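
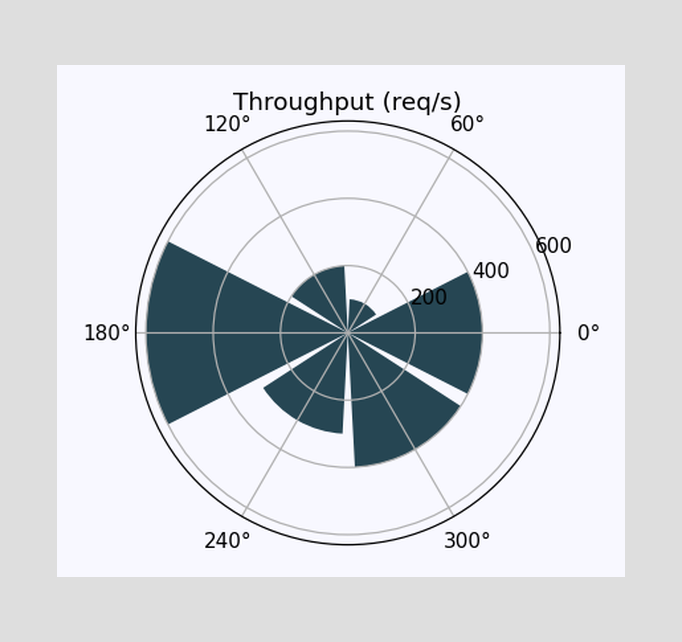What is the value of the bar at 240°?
The bar at 240° reaches 300req/s on the radial axis.

300req/s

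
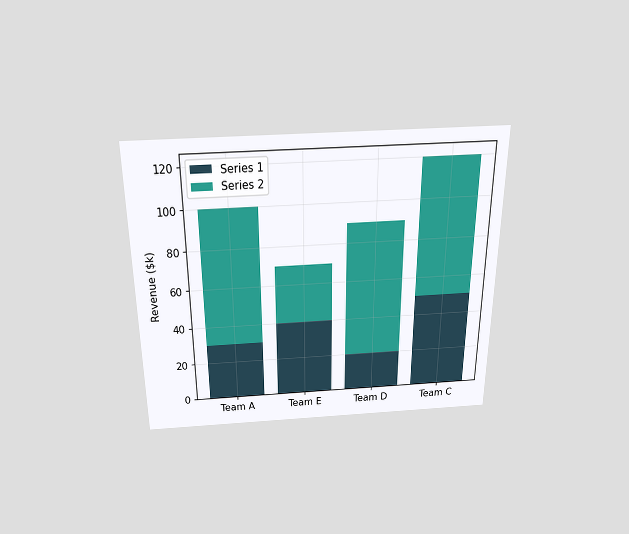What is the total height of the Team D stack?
$90k

The chart is viewed slightly from above. The Team D stack's top reaches $90k on the y-axis.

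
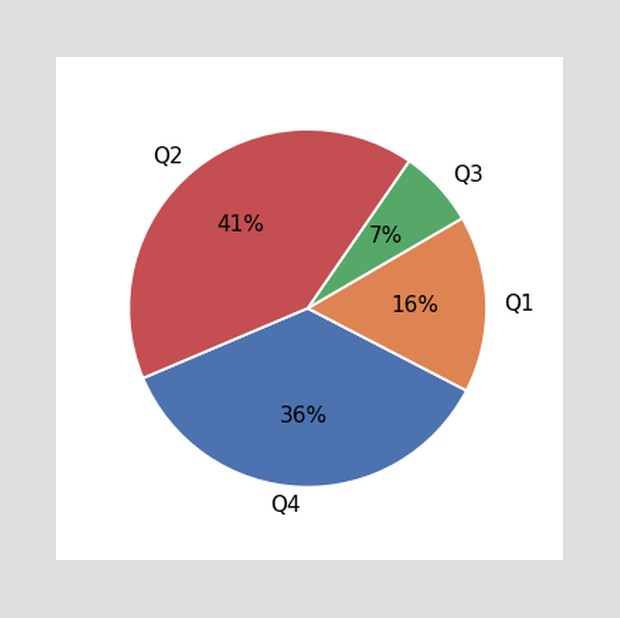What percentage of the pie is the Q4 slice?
36%

The Q4 slice takes up 36% of the pie.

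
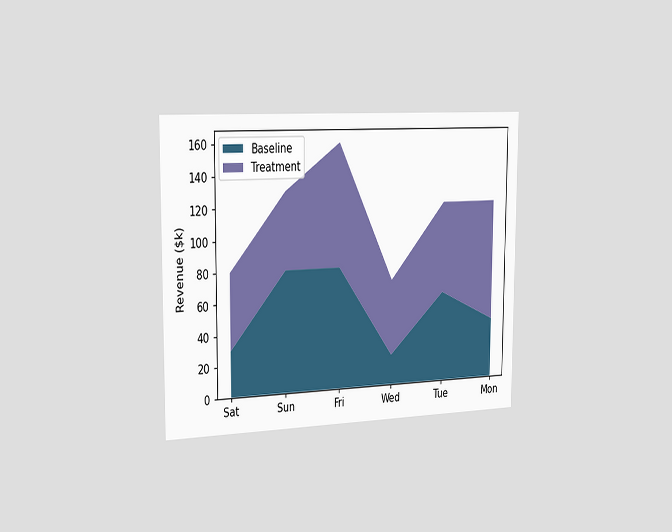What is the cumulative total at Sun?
$130k

The chart is viewed slightly from the left. The stacked total at Sun reaches $130k.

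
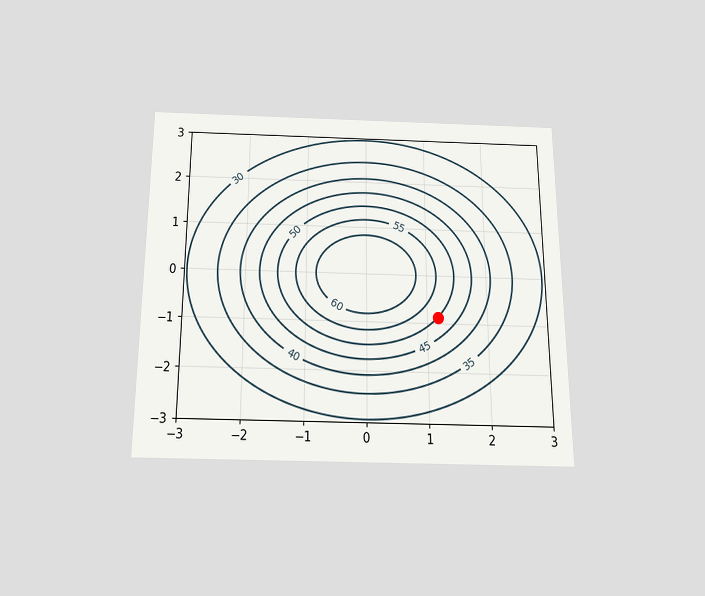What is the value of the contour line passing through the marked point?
50

The chart is viewed slightly from below. The marked point sits on the contour labelled 50.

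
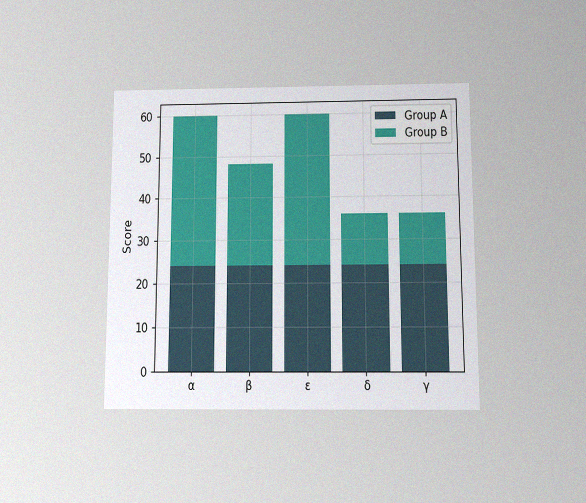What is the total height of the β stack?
The chart is viewed slightly from below, with some photo noise. The β stack's top reaches 48 on the y-axis.

48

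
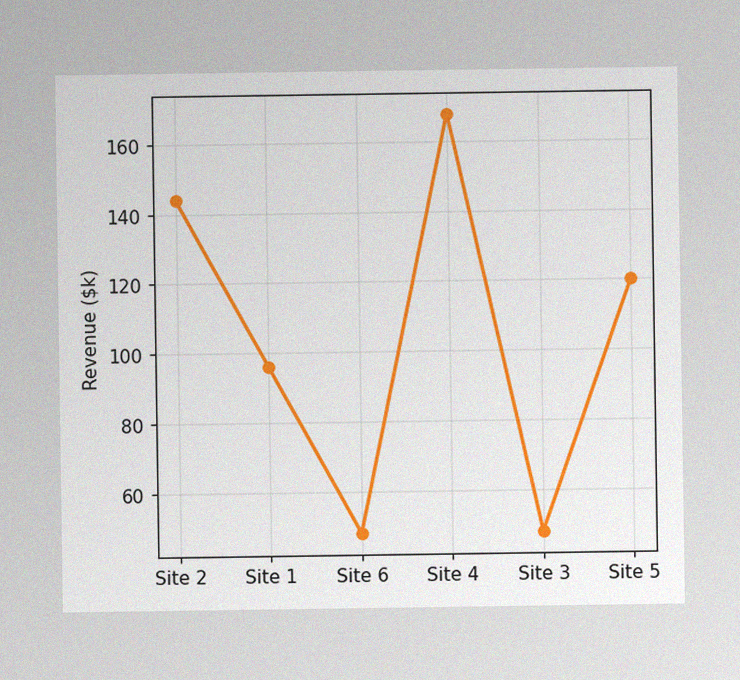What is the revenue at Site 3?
$48k

The image has some photo noise and uneven lighting. At Site 3, the line is at $48k.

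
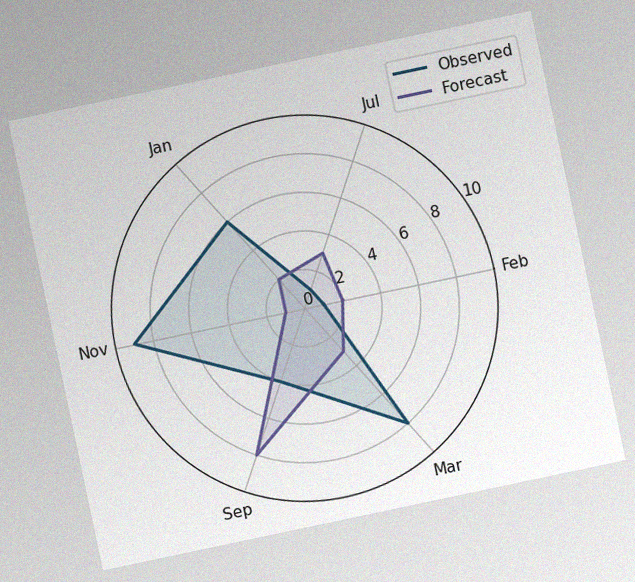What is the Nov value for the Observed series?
The chart is tilted about 12° counter-clockwise, with some photo noise. On the Nov axis, Observed reaches 9.

9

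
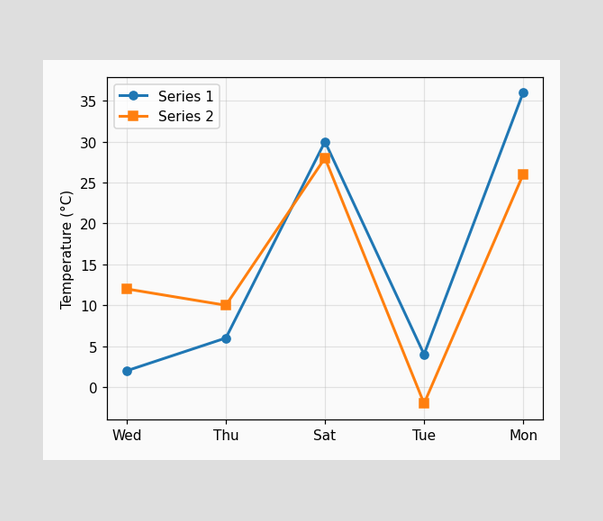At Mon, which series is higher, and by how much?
Series 1, by 10°C

At Mon, Series 1 sits above the other line by 10°C.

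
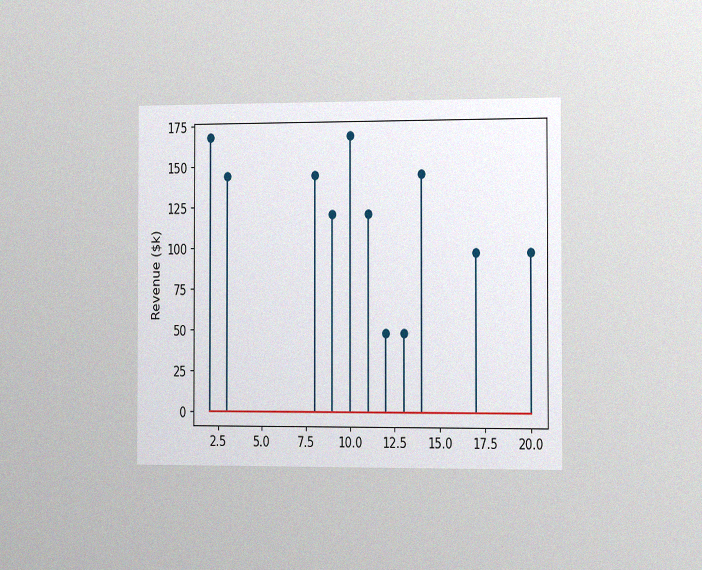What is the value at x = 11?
The chart is viewed slightly from the right, with some photo noise. The stem at x=11 reaches $120k.

$120k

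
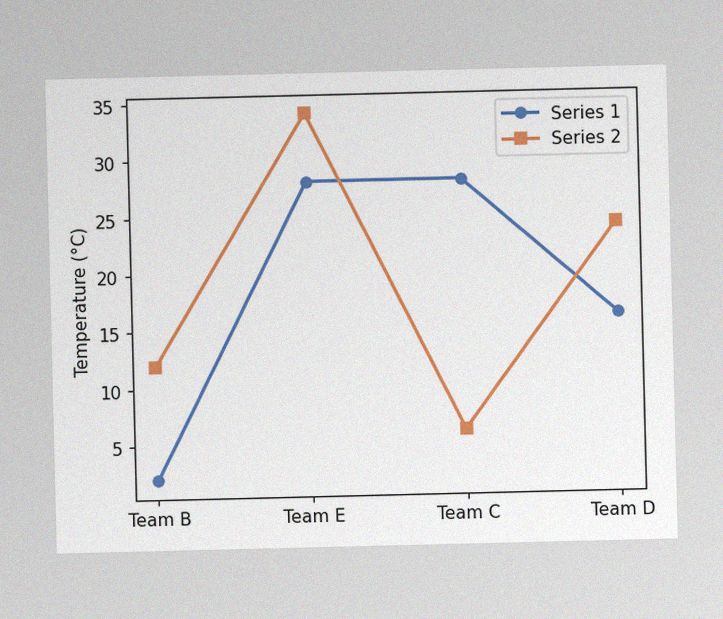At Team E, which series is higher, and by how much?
The image has some photo noise and uneven lighting. At Team E, Series 2 sits above the other line by 6°C.

Series 2, by 6°C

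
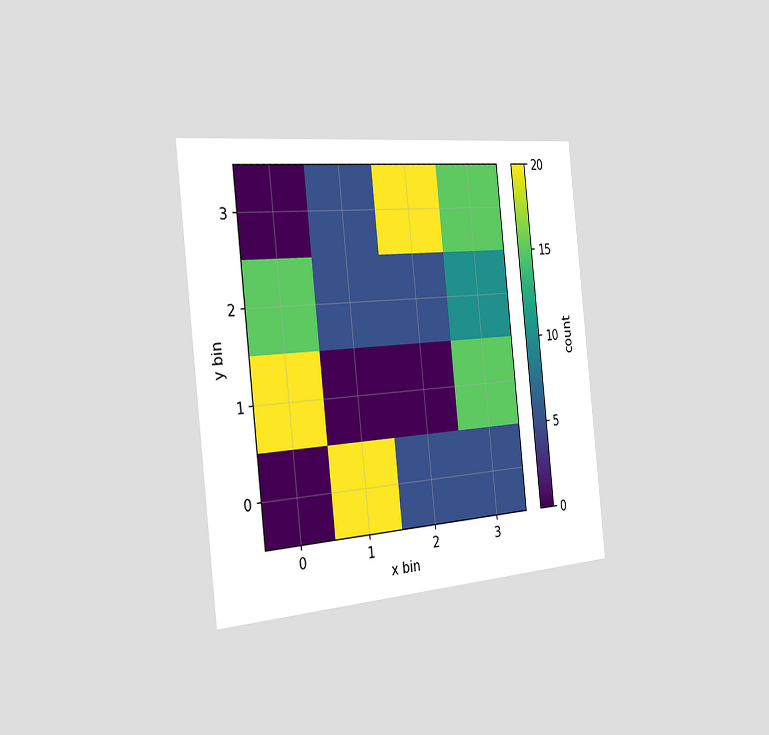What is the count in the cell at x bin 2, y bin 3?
The chart is tilted about 6° counter-clockwise and viewed slightly from the left. Matching the cell (2, 3) against the colorbar gives 20.

20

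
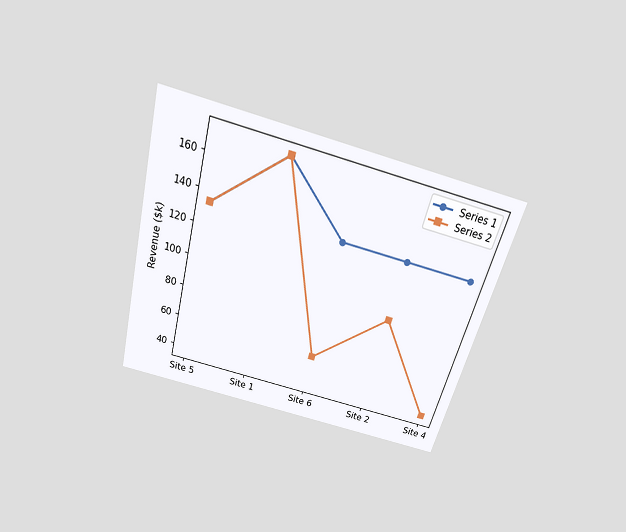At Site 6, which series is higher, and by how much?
The chart is tilted about 15° clockwise and viewed slightly from above. At Site 6, Series 1 sits above the other line by $76k.

Series 1, by $76k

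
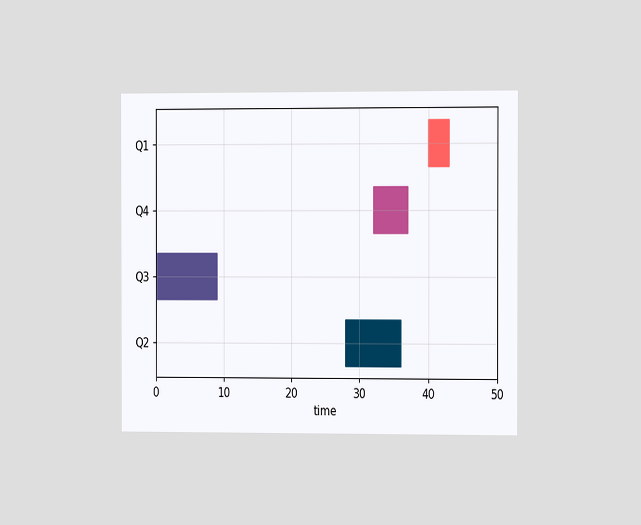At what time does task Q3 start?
0

The chart is viewed slightly from the right. The Q3 bar begins at t=0.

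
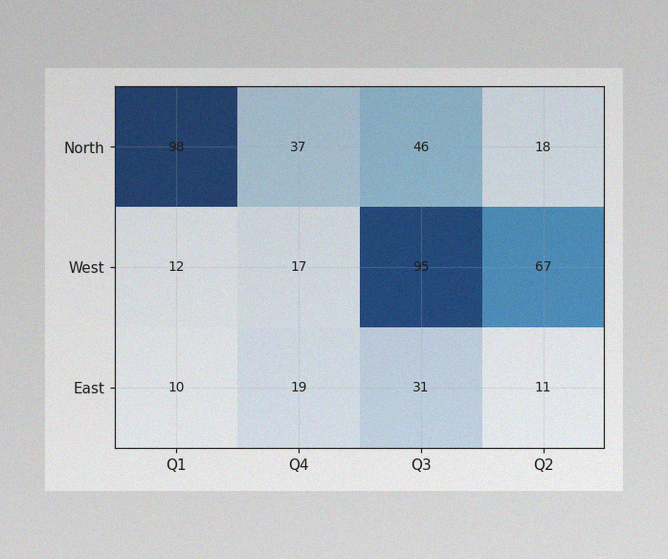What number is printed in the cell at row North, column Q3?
46

The image has some photo noise and uneven lighting. The (North, Q3) cell reads 46.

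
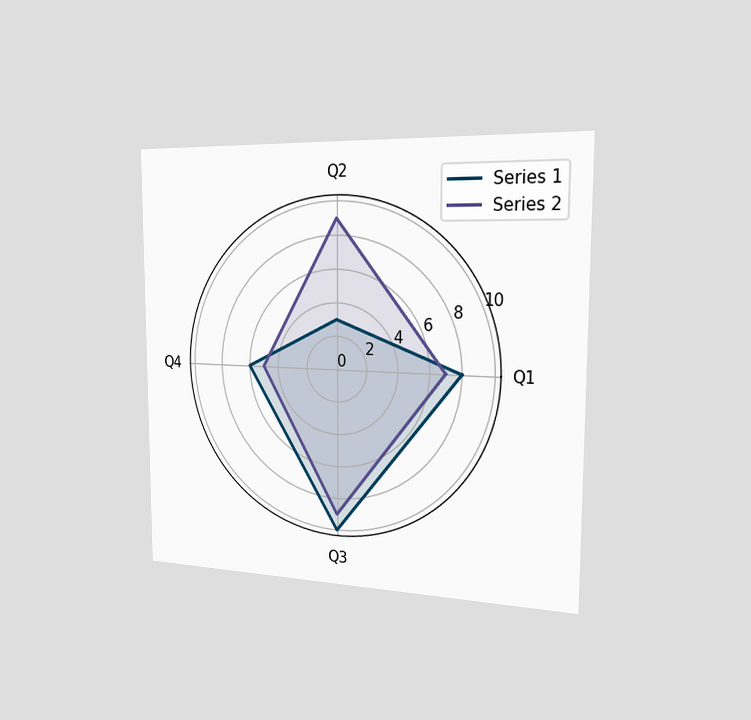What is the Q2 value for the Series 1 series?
3

The chart is viewed slightly from the right. On the Q2 axis, Series 1 reaches 3.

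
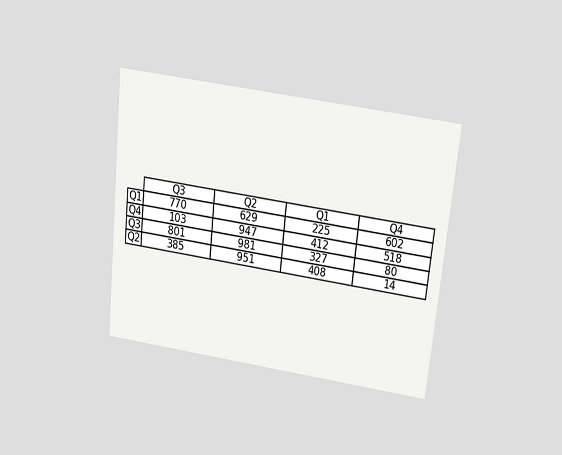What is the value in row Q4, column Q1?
412

The chart is tilted about 6° clockwise and viewed slightly from above. The (Q4, Q1) cell reads 412.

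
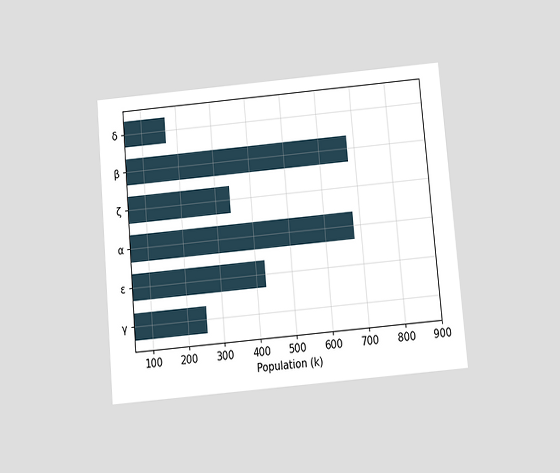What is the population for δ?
170k

The chart is tilted about 5° counter-clockwise and viewed slightly from below. Reading along the chart's x-axis, the δ bar reaches 170k.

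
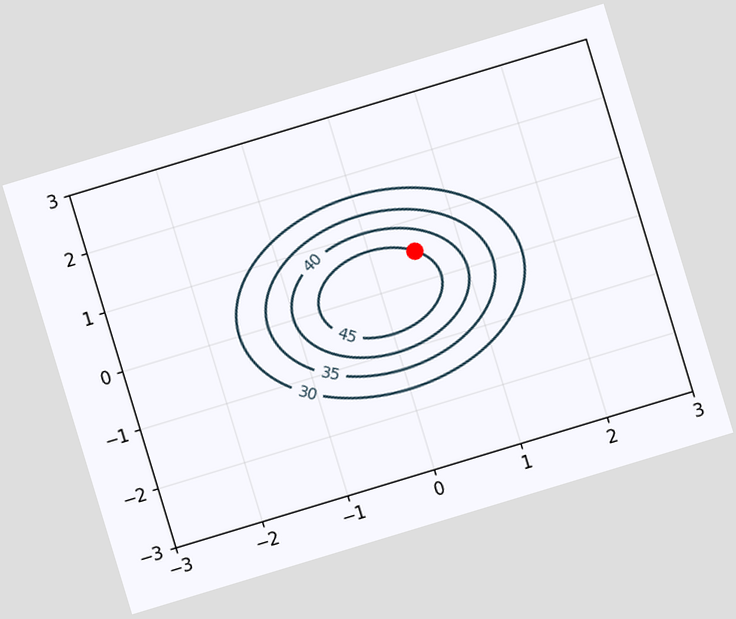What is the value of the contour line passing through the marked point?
45

The chart is tilted about 17° counter-clockwise. The marked point sits on the contour labelled 45.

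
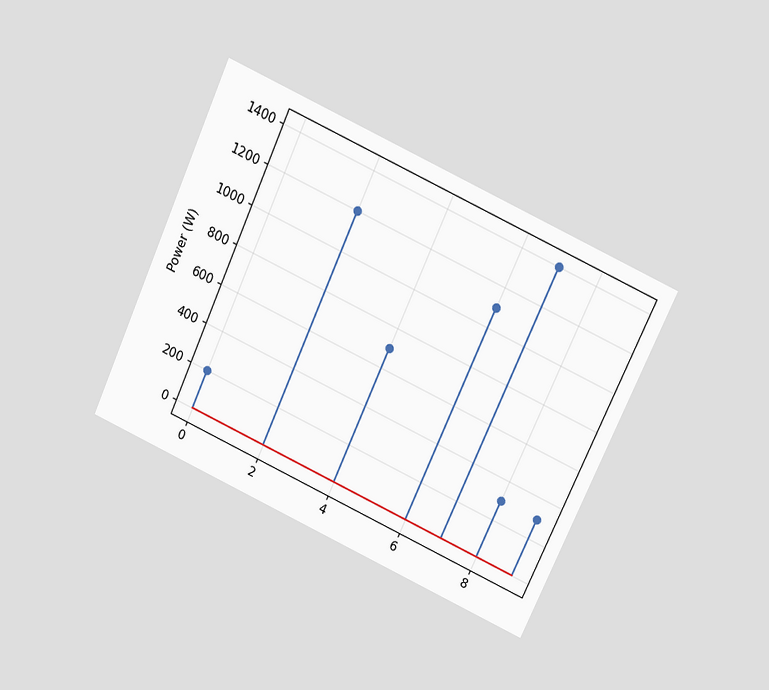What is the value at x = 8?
The chart is tilted about 24° clockwise and viewed slightly from above. The stem at x=8 reaches 300W.

300W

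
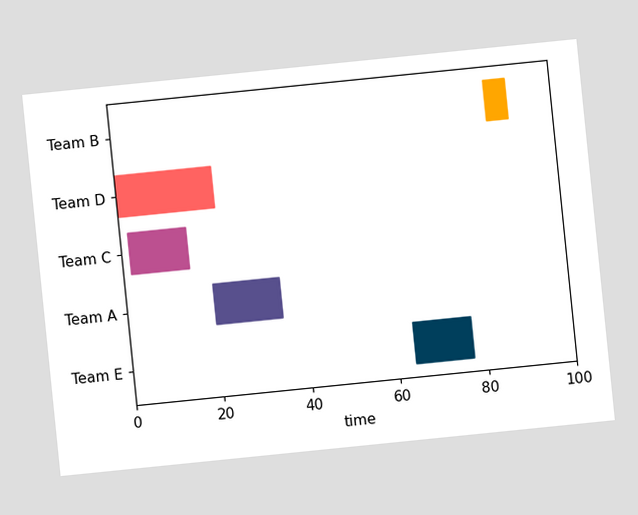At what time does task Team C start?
The chart is tilted about 6° counter-clockwise. The Team C bar begins at t=2.

2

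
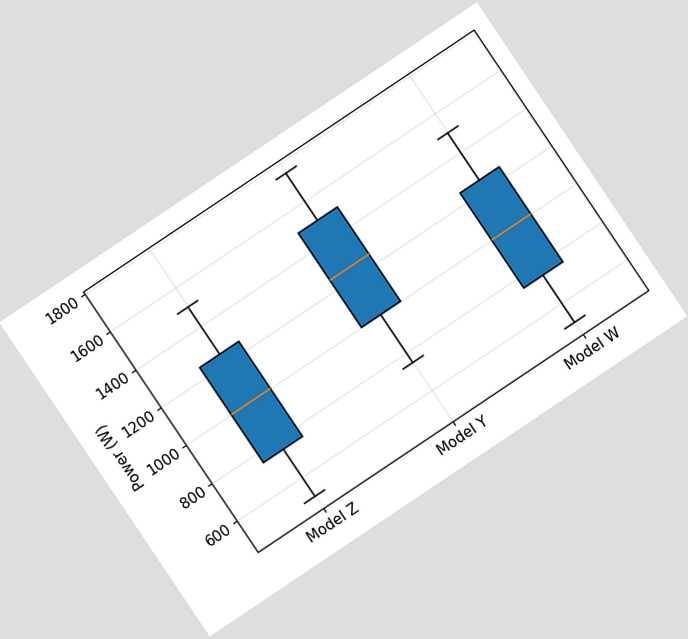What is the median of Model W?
1000W

The chart is tilted about 34° counter-clockwise. The median line in the Model W box sits at 1000W.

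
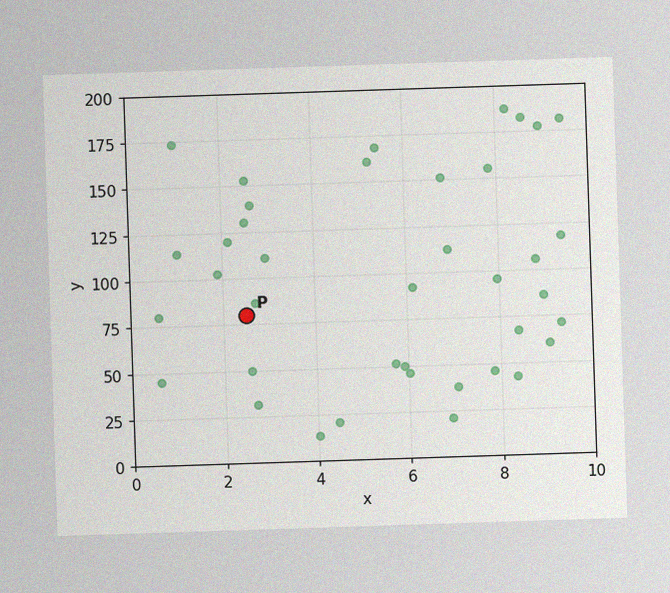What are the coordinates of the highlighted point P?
The image has some photo noise and uneven lighting. Following the gridlines from P to each axis, P sits at (2.5, 80).

(2.5, 80)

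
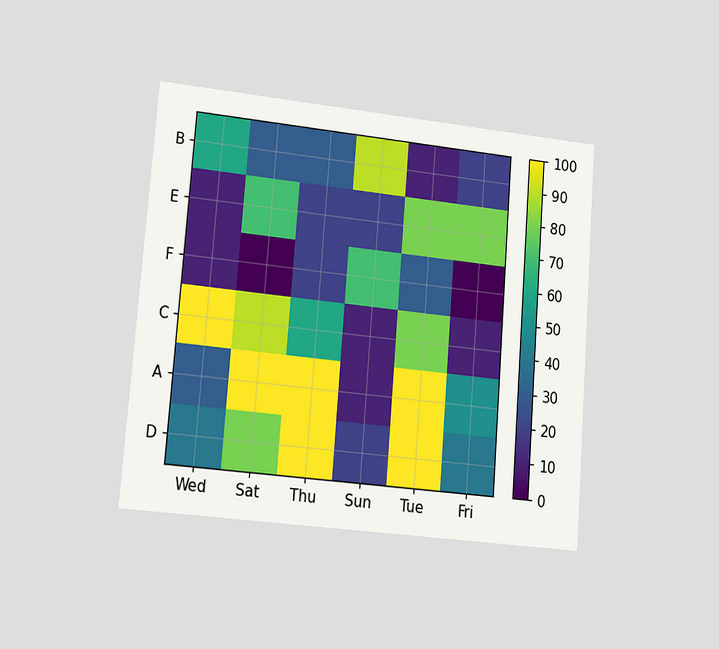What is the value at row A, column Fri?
50

The chart is tilted about 4° clockwise and viewed at a slight angle. Matching cell (A, Fri) against the colorbar gives 50.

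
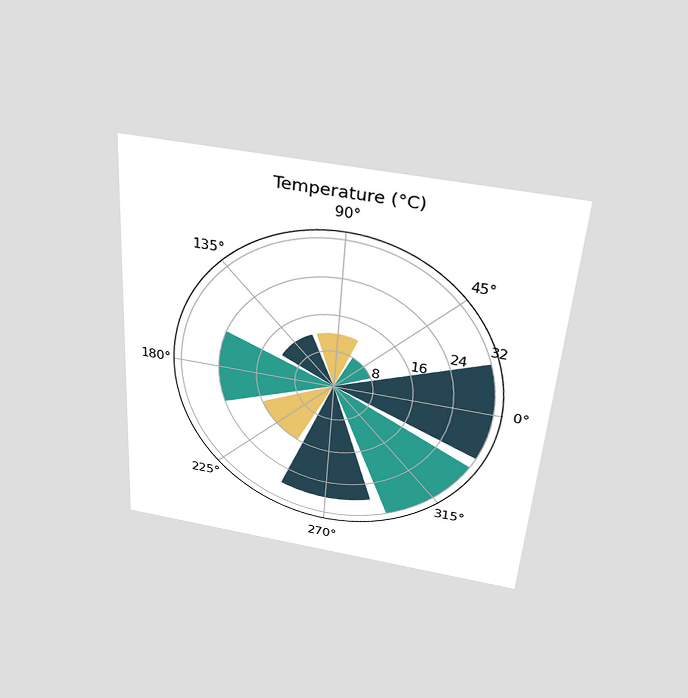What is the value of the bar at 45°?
The chart is tilted about 4° clockwise and viewed slightly from above. The bar at 45° reaches 8°C on the radial axis.

8°C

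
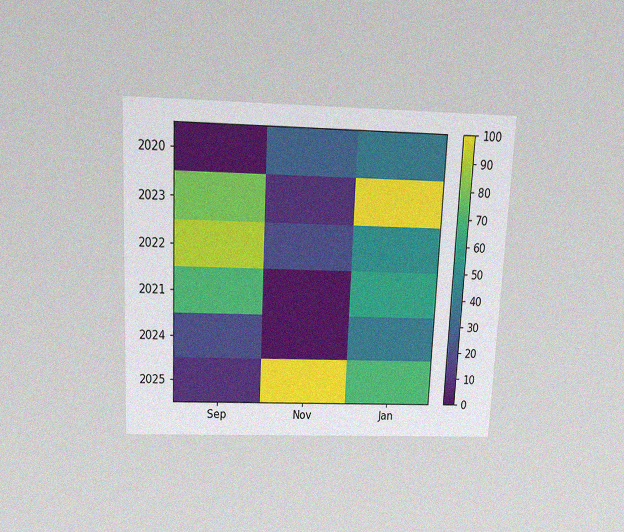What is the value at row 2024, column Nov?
0

The chart is tilted about 3° clockwise and viewed slightly from above, with some photo noise. Matching cell (2024, Nov) against the colorbar gives 0.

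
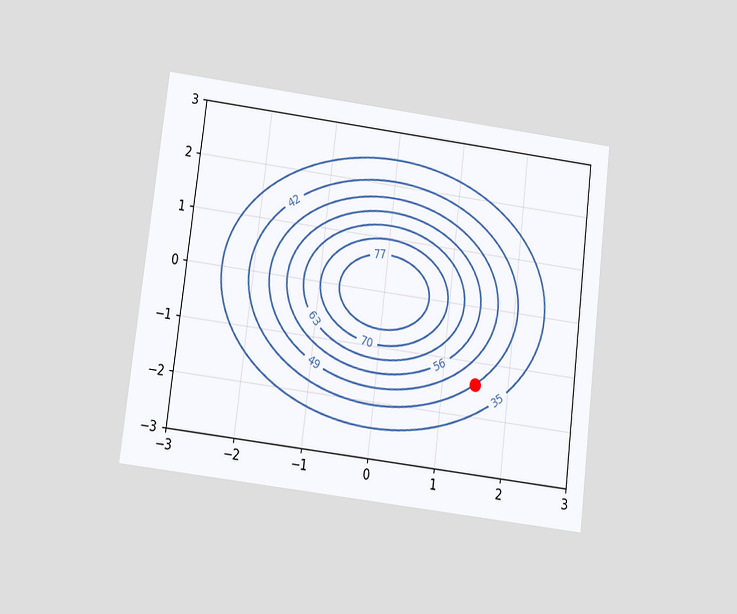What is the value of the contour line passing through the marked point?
42

The chart is tilted about 7° clockwise and viewed slightly from below. The marked point sits on the contour labelled 42.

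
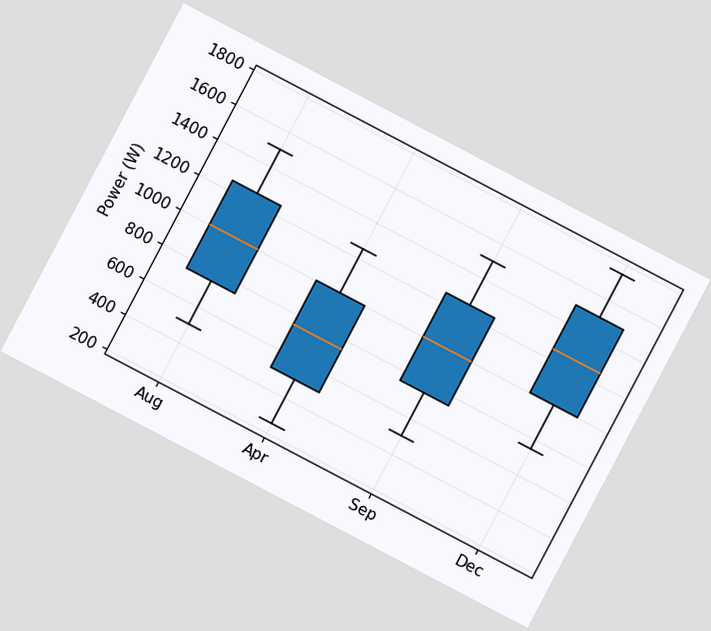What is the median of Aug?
1000W

The chart is tilted about 28° clockwise. The median line in the Aug box sits at 1000W.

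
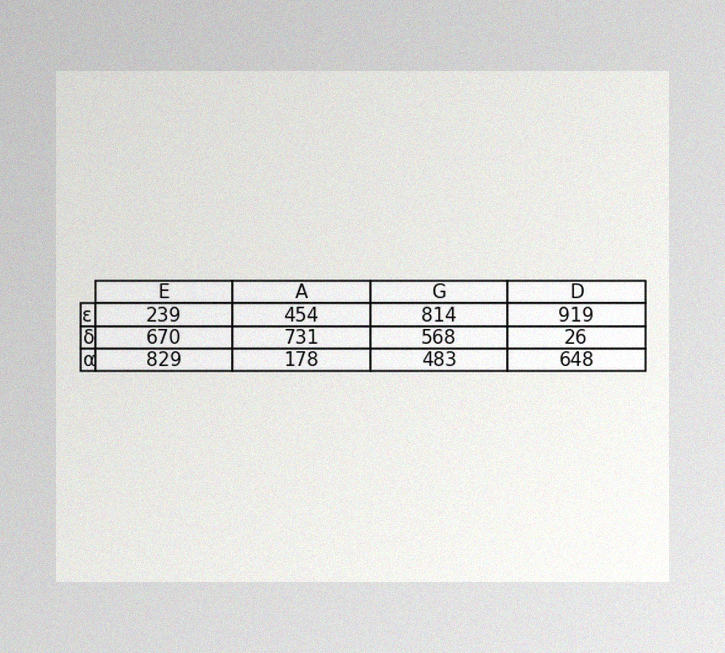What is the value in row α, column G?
483

The image has some photo noise and uneven lighting. The (α, G) cell reads 483.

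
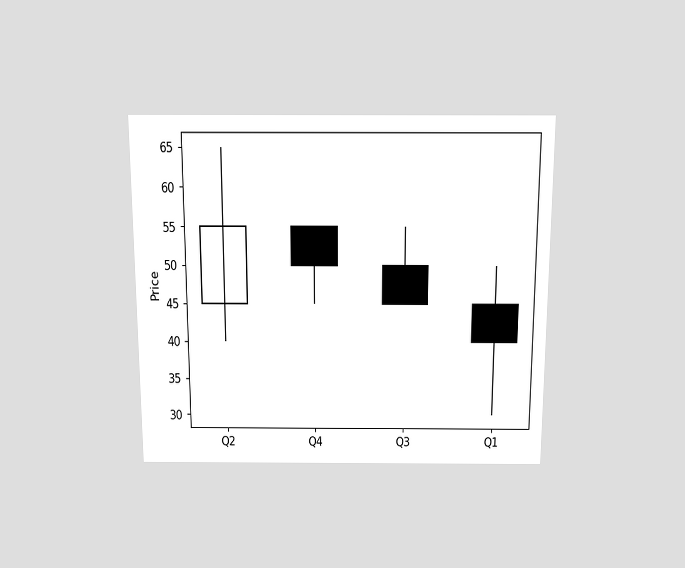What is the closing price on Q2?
55

The chart is viewed slightly from above. The Q2 candle closes at 55.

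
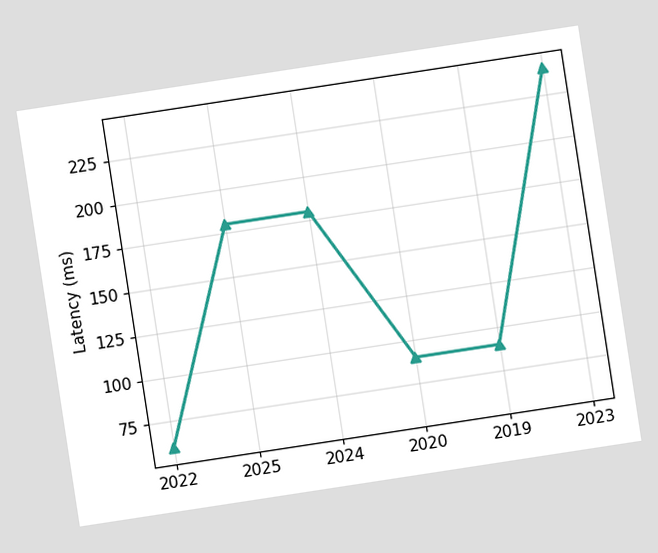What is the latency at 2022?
The chart is tilted about 9° counter-clockwise. At 2022, the line is at 60ms.

60ms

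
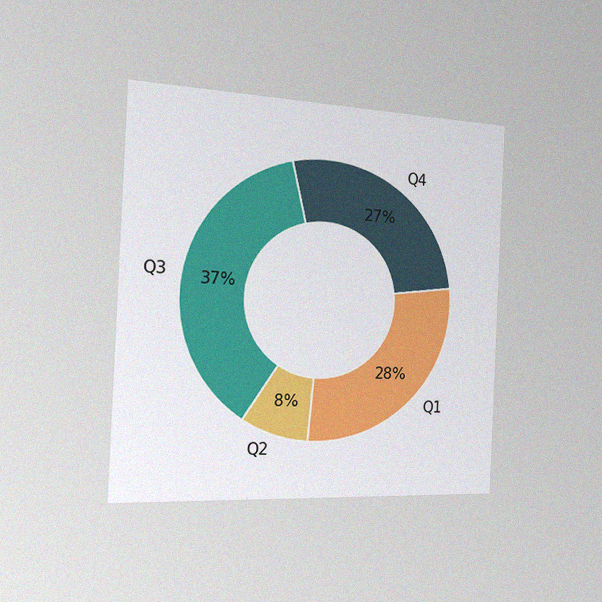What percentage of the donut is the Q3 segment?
37%

The chart is tilted about 3° clockwise and viewed slightly from the left, with some photo noise. The Q3 segment takes up 37% of the ring.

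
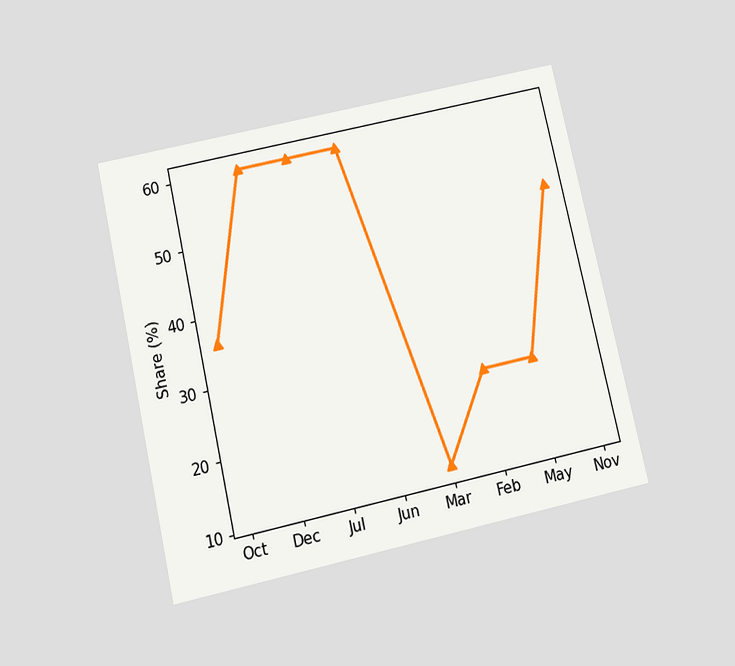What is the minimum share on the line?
The chart is tilted about 13° counter-clockwise and viewed slightly from below. The lowest point is at Mar, and reading across to the y-axis gives 12%.

12%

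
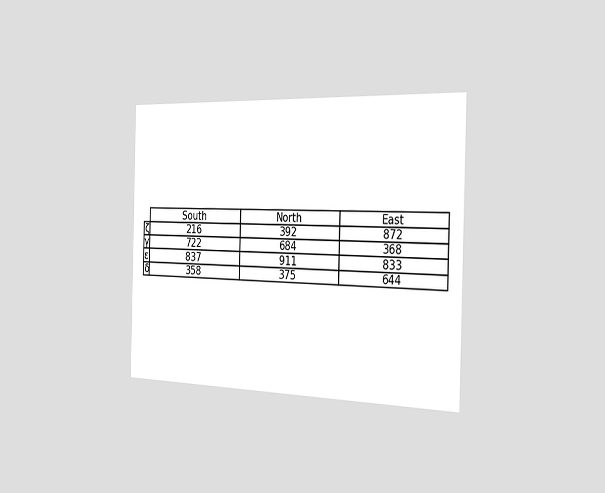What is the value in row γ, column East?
368

The chart is viewed slightly from the right. The (γ, East) cell reads 368.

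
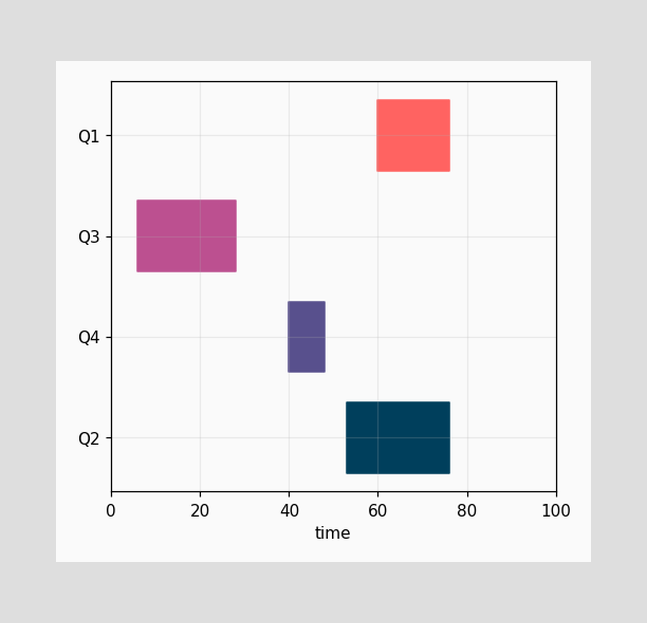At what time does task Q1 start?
The Q1 bar begins at t=60.

60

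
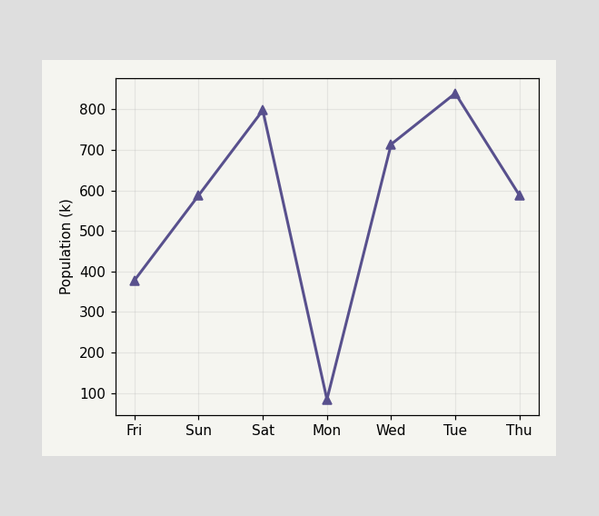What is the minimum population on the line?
The lowest point is at Mon, and reading across to the y-axis gives 84k.

84k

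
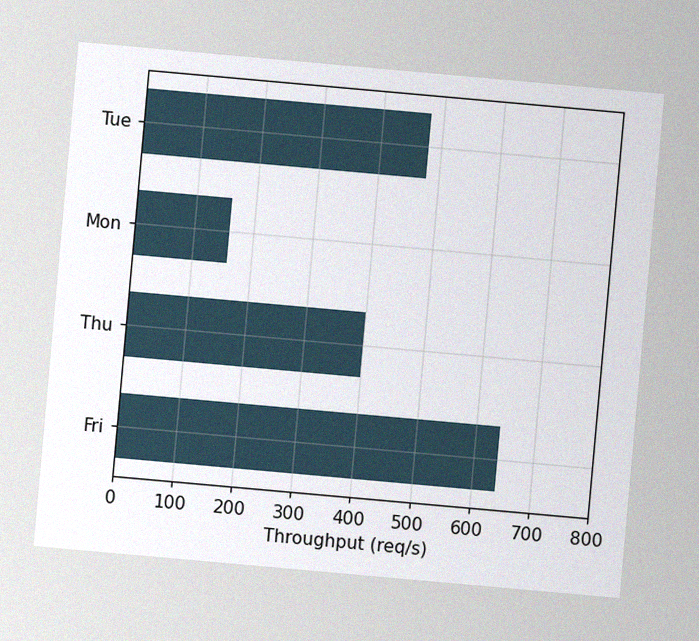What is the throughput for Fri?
640req/s

The chart is tilted about 5° clockwise, with some photo noise. Reading along the chart's x-axis, the Fri bar reaches 640req/s.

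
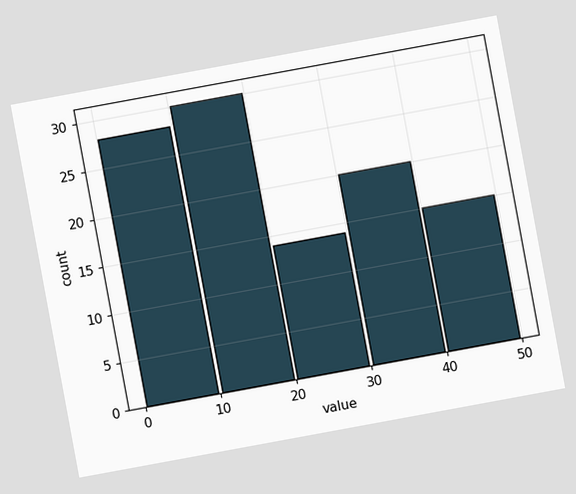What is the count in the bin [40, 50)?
The chart is tilted about 10° counter-clockwise. The [40, 50) bin has height 15.

15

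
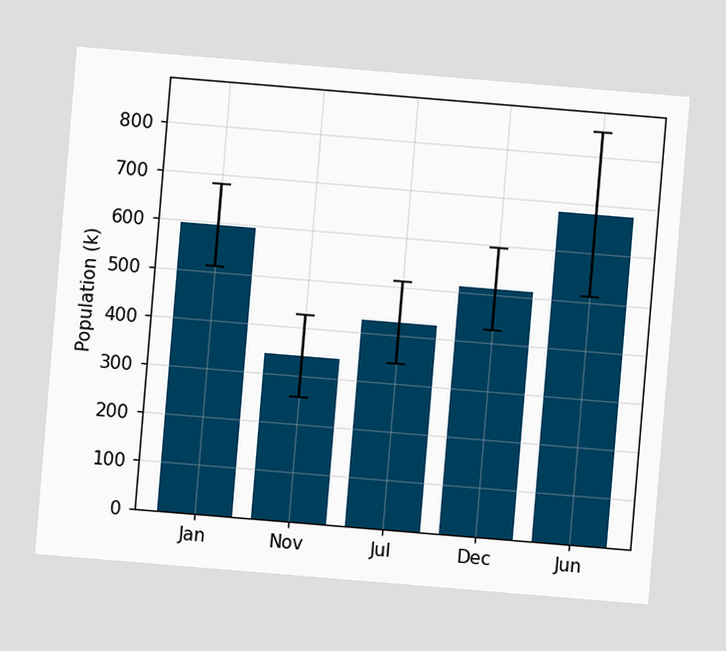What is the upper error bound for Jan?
680k

The chart is tilted about 5° clockwise. The Jan bar's upper whisker reaches 680k.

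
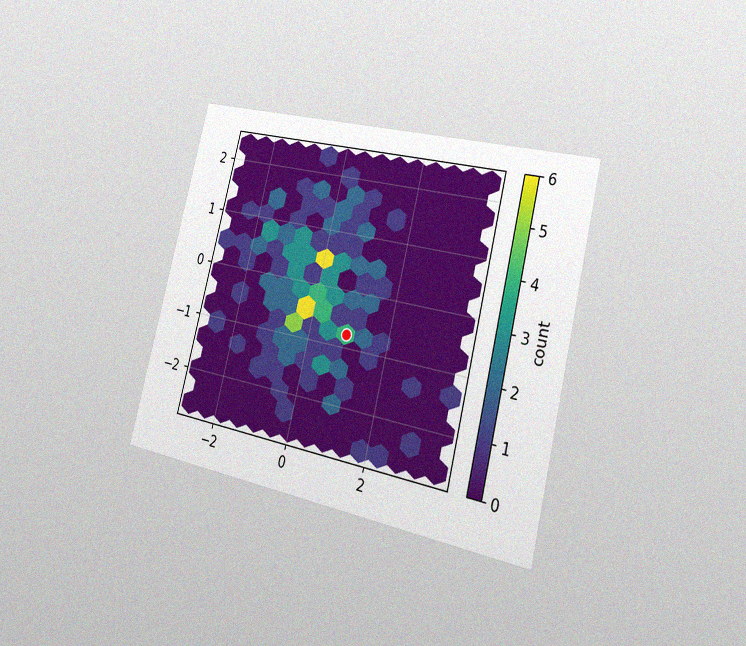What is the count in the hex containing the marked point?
The chart is tilted about 14° clockwise and viewed slightly from the right, with some photo noise. The marked hex reads 4 on the colorbar.

4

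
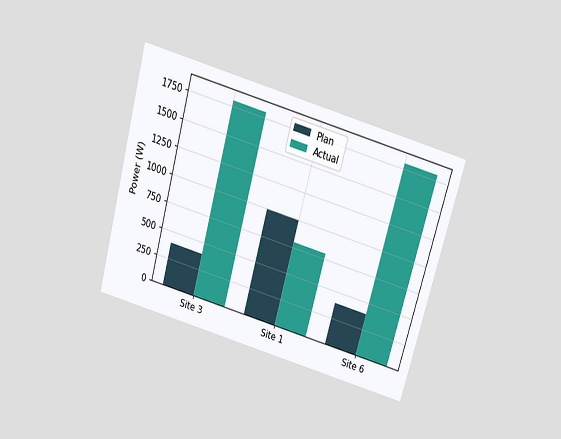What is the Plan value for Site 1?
The chart is tilted about 16° clockwise and viewed slightly from above. The Plan bar at Site 1 reaches 1000W on the y-axis.

1000W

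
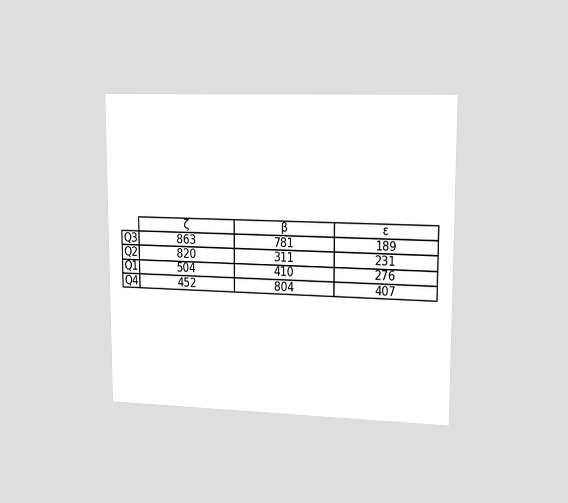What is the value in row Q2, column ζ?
The chart is viewed slightly from the right. The (Q2, ζ) cell reads 820.

820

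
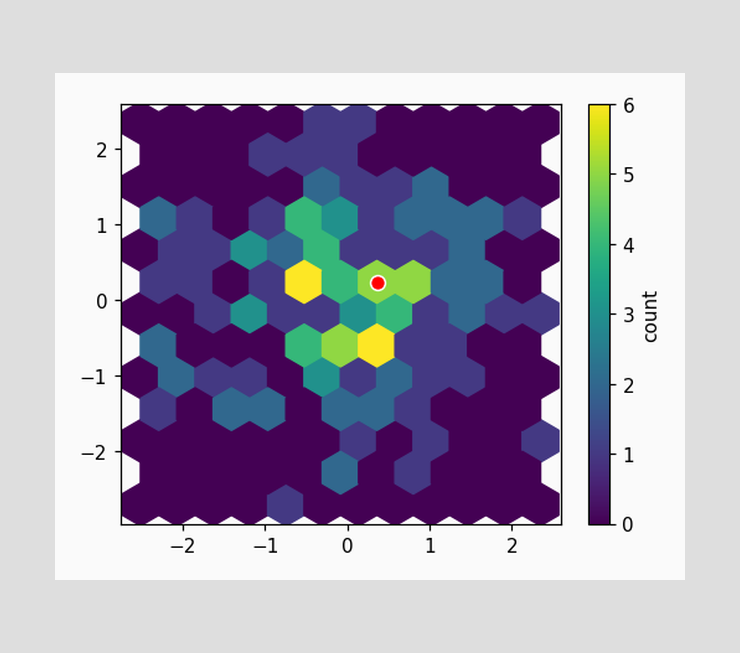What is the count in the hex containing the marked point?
The marked hex reads 5 on the colorbar.

5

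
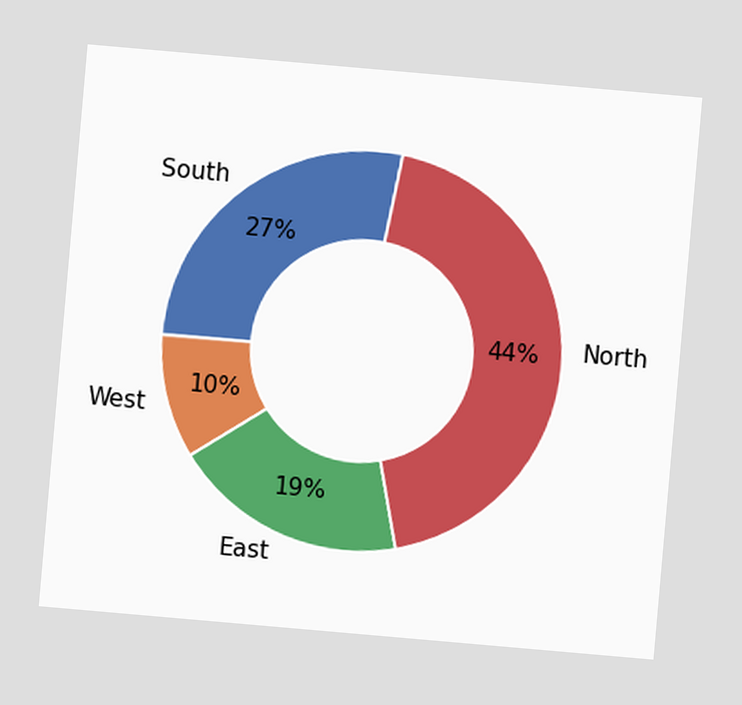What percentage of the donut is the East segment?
19%

The chart is tilted about 5° clockwise. The East segment takes up 19% of the ring.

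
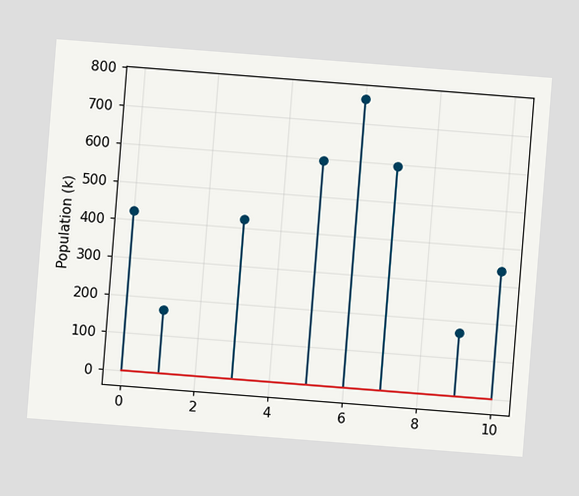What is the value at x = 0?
The chart is tilted about 4° clockwise. The stem at x=0 reaches 425k.

425k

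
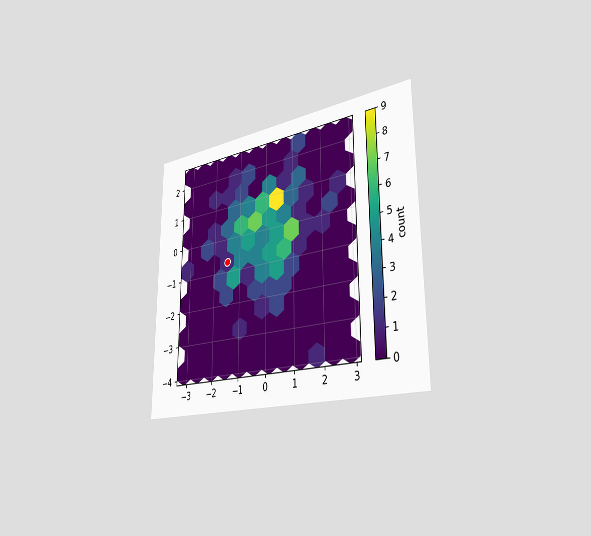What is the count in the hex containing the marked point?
The chart is viewed slightly from the right. The marked hex reads 1 on the colorbar.

1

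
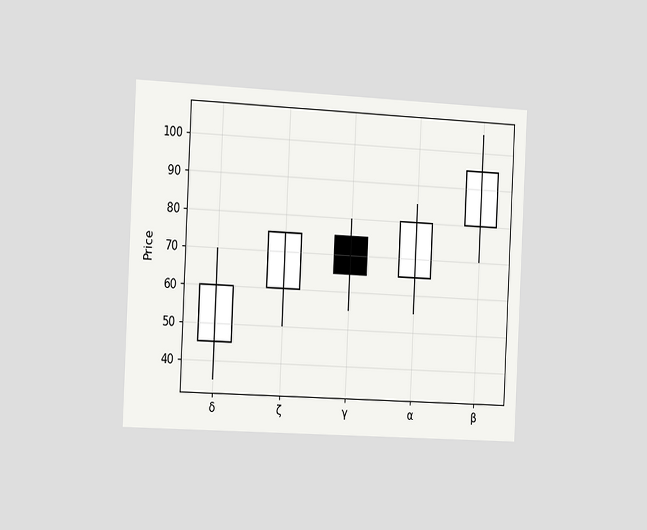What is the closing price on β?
The chart is tilted about 3° clockwise and viewed slightly from the left. The β candle closes at 95.

95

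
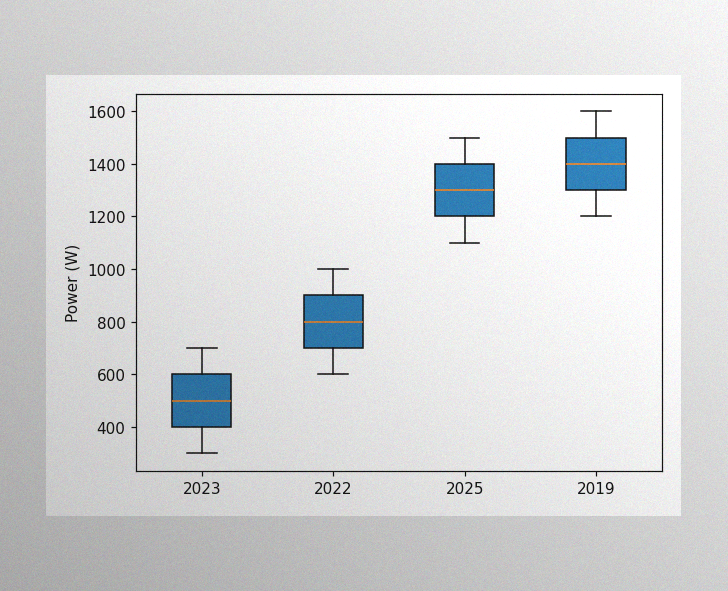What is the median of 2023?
The image has some photo noise and uneven lighting. The median line in the 2023 box sits at 500W.

500W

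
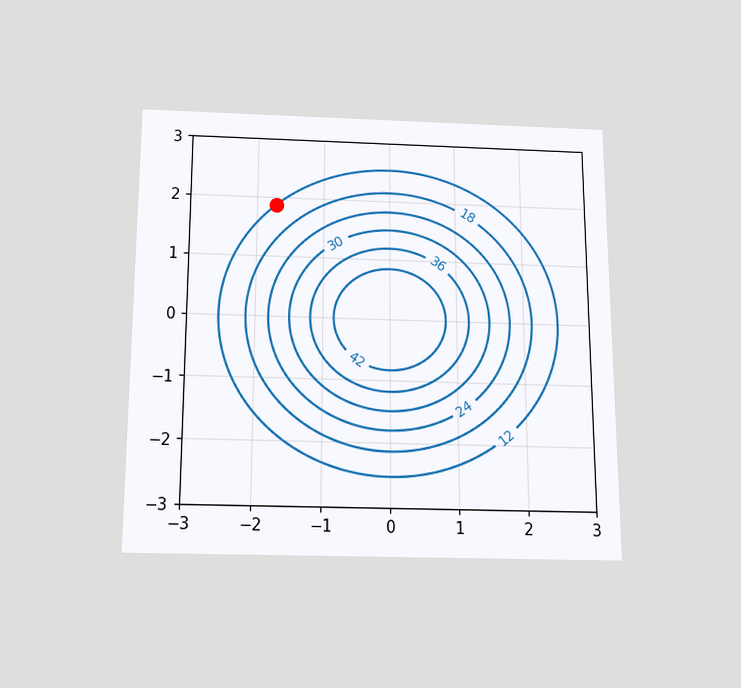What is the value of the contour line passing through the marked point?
The chart is viewed slightly from below. The marked point sits on the contour labelled 12.

12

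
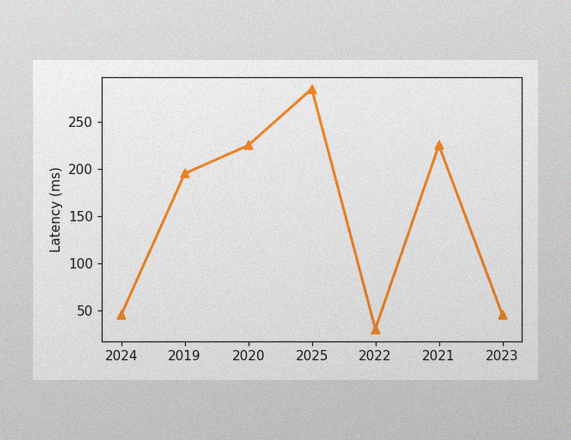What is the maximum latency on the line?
The image has some photo noise and uneven lighting. The highest point is at 2025, and reading across to the y-axis gives 285ms.

285ms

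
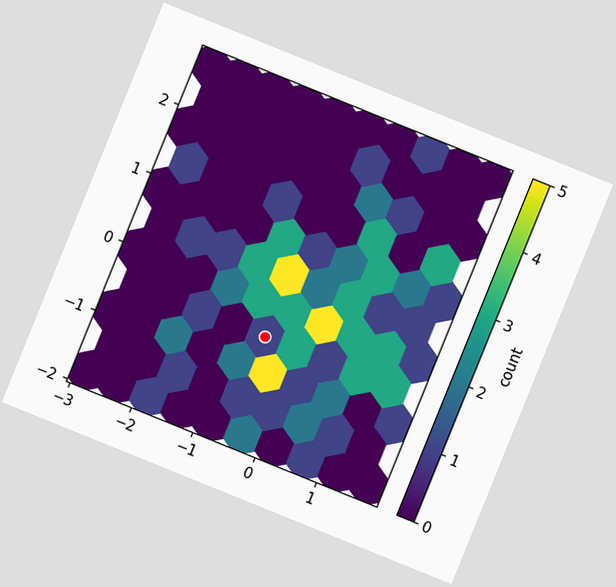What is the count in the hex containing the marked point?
The chart is tilted about 22° clockwise. The marked hex reads 1 on the colorbar.

1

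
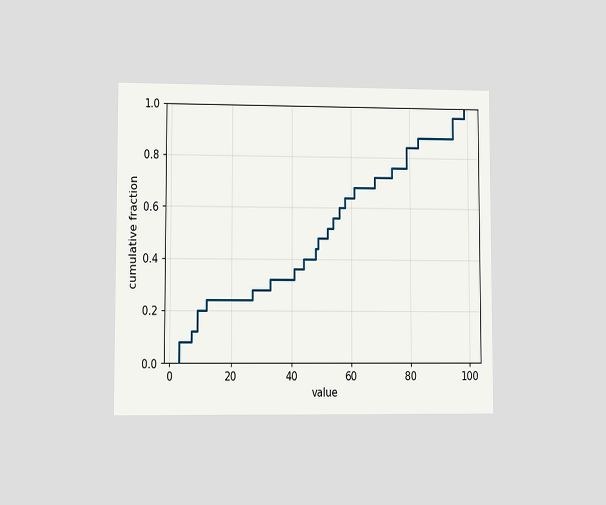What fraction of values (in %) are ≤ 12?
The chart is viewed at a slight angle. At x=12 the ECDF step is at 24%.

24%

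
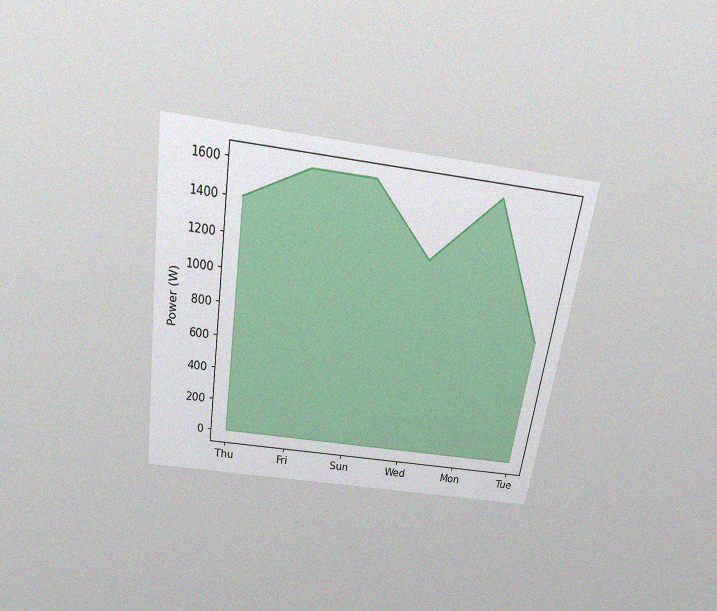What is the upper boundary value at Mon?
1600W

The chart is tilted about 8° clockwise and viewed slightly from above, with some photo noise. At Mon the upper boundary is at 1600W.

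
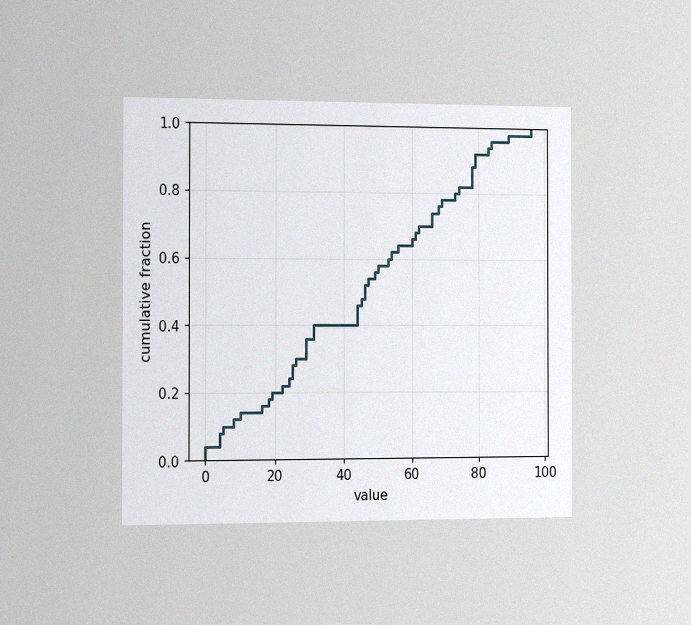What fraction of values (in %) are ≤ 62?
The chart is viewed slightly from the left, with some photo noise. At x=62 the ECDF step is at 70%.

70%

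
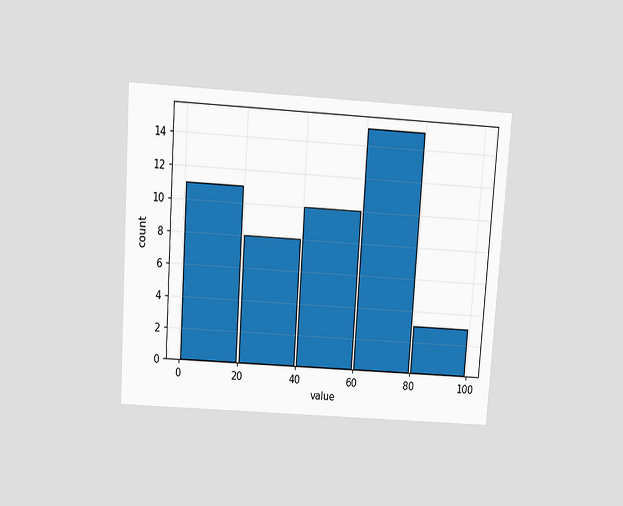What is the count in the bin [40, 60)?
The chart is tilted about 4° clockwise and viewed slightly from above. The [40, 60) bin has height 10.

10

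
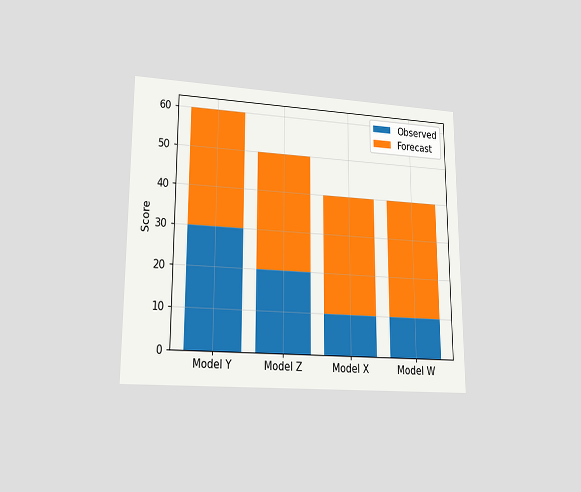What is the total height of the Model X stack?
The chart is viewed at a slight angle. The Model X stack's top reaches 40 on the y-axis.

40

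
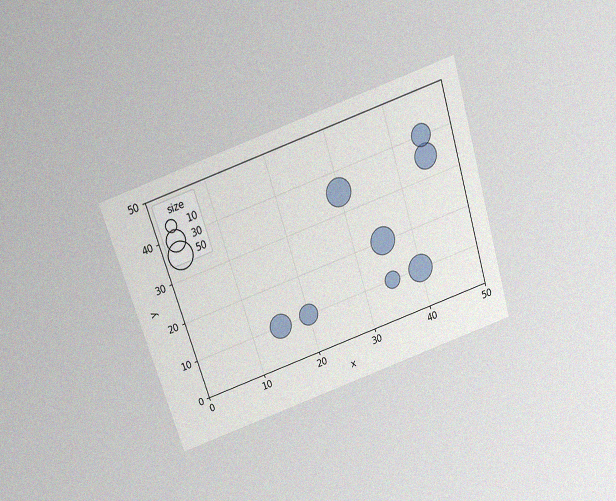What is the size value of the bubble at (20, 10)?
The chart is tilted about 18° counter-clockwise and viewed slightly from above, with some photo noise. Matching the bubble at (20, 10) against the size legend gives 30.

30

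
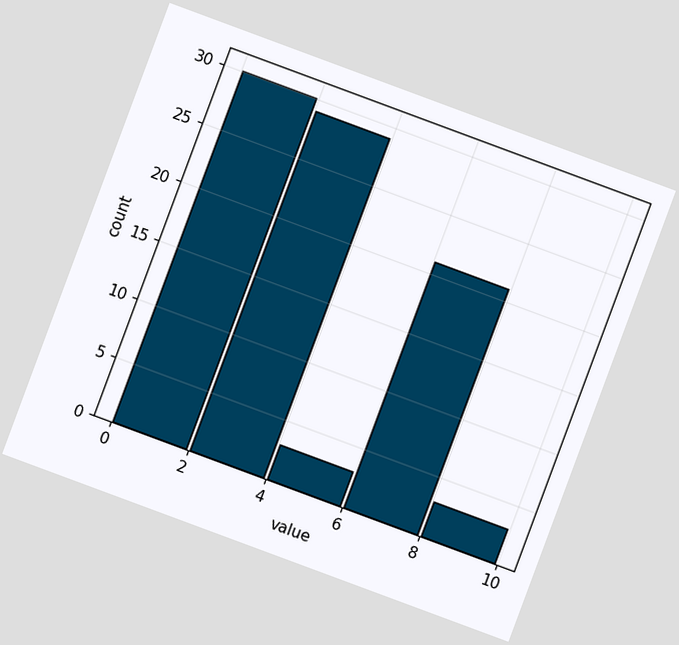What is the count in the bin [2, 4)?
The chart is tilted about 20° clockwise. The [2, 4) bin has height 29.

29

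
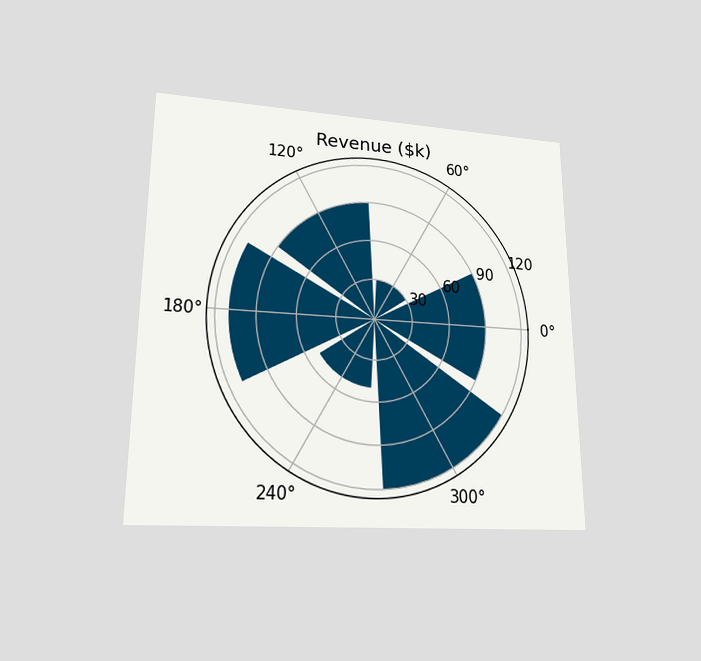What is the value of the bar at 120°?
$90k

The chart is viewed at a slight angle. The bar at 120° reaches $90k on the radial axis.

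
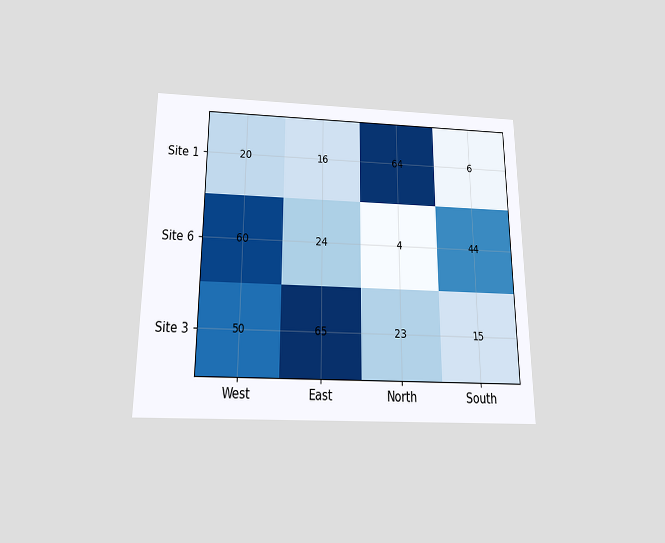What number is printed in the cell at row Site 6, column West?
60

The chart is viewed slightly from below. The (Site 6, West) cell reads 60.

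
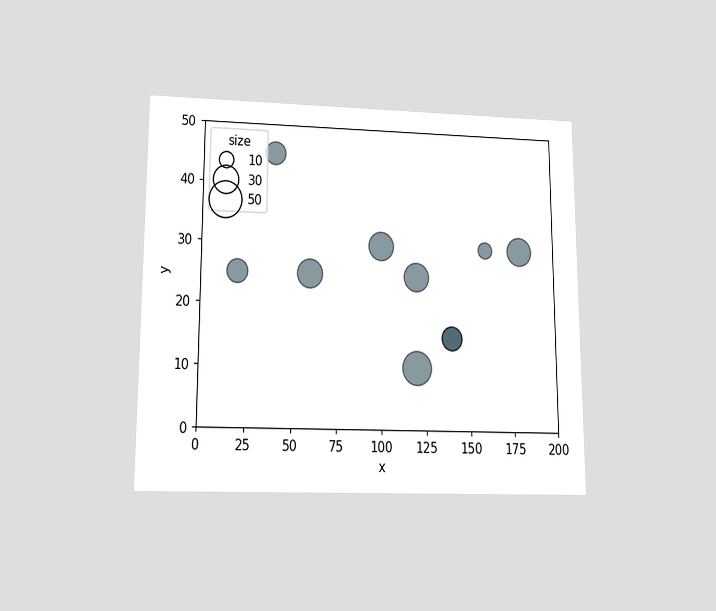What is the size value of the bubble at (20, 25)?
The chart is viewed slightly from below. Matching the bubble at (20, 25) against the size legend gives 20.

20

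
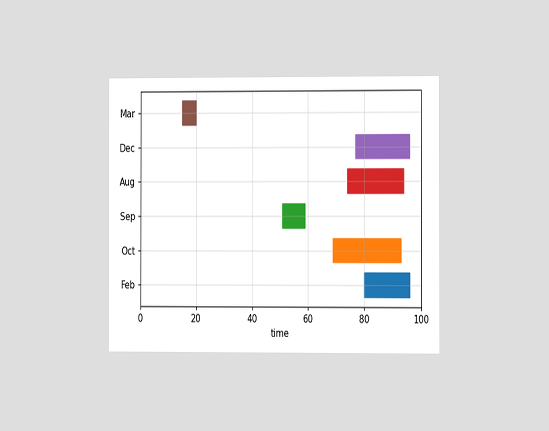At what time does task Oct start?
69

The chart is viewed at a slight angle. The Oct bar begins at t=69.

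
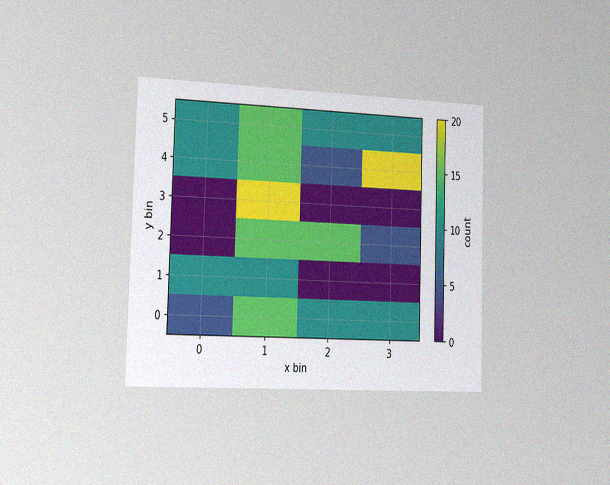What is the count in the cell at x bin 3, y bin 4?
The chart is viewed slightly from the left, with some photo noise. Matching the cell (3, 4) against the colorbar gives 20.

20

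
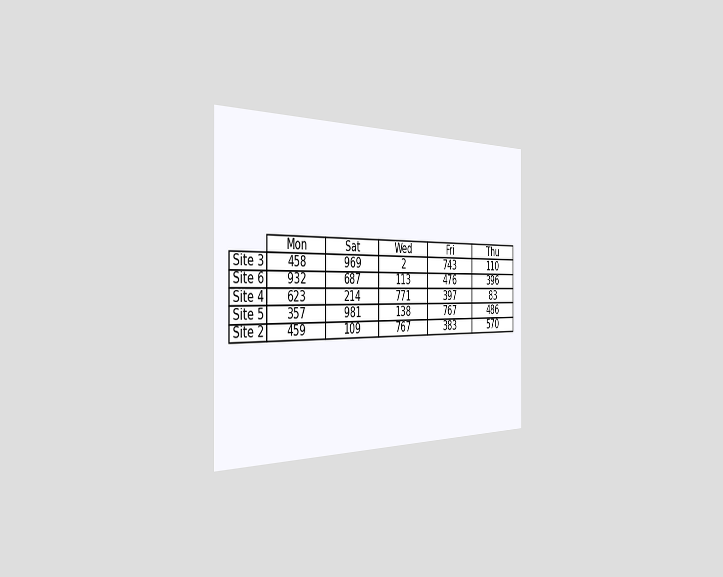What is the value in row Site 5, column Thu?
The chart is viewed slightly from the left. The (Site 5, Thu) cell reads 486.

486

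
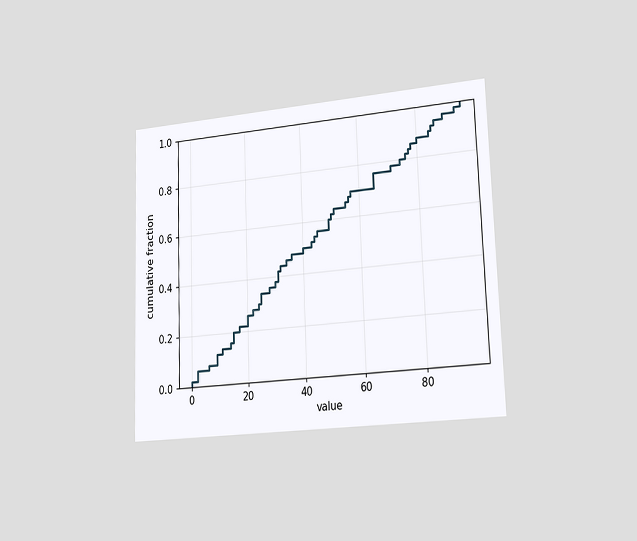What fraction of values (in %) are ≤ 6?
The chart is tilted about 2° counter-clockwise and viewed slightly from the right. At x=6 the ECDF step is at 8%.

8%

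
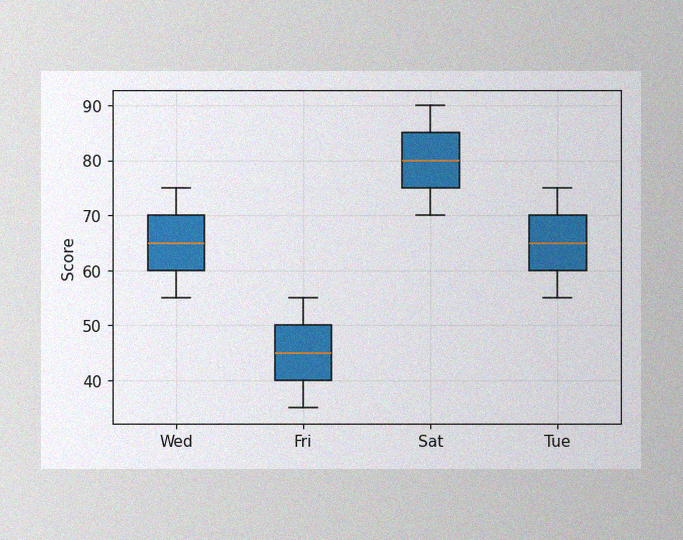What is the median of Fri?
The image has some photo noise and uneven lighting. The median line in the Fri box sits at 45.

45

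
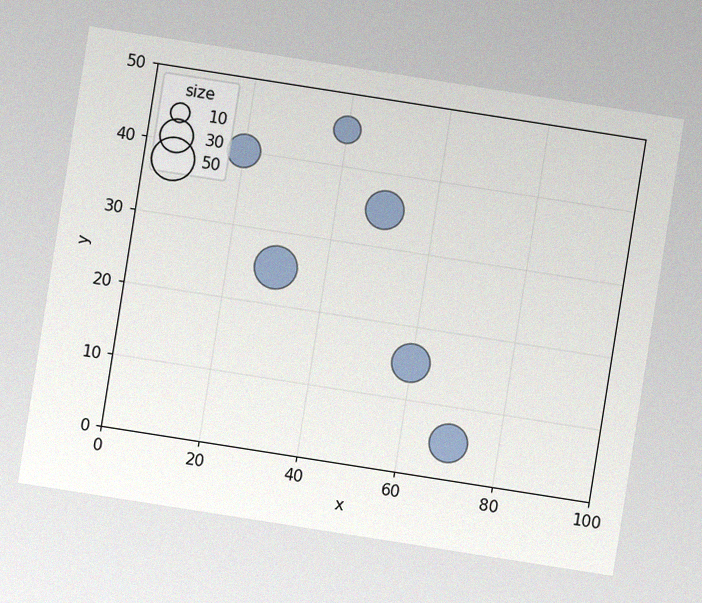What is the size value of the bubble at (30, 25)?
The chart is tilted about 9° clockwise, with some photo noise. Matching the bubble at (30, 25) against the size legend gives 50.

50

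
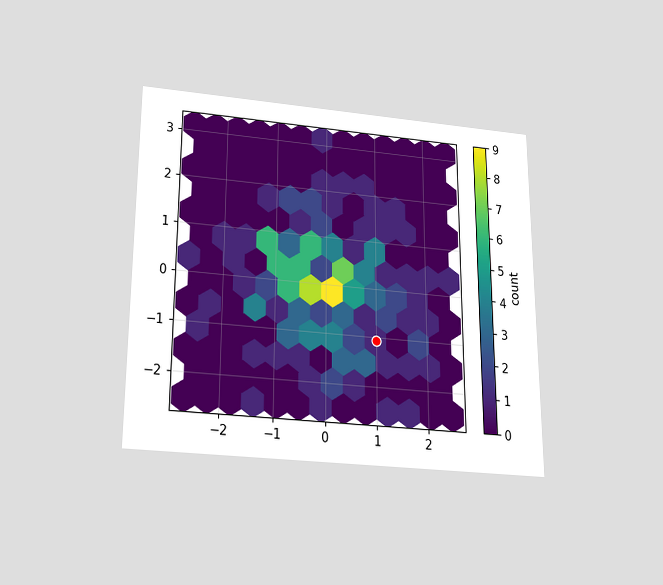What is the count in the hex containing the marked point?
1

The chart is viewed slightly from below. The marked hex reads 1 on the colorbar.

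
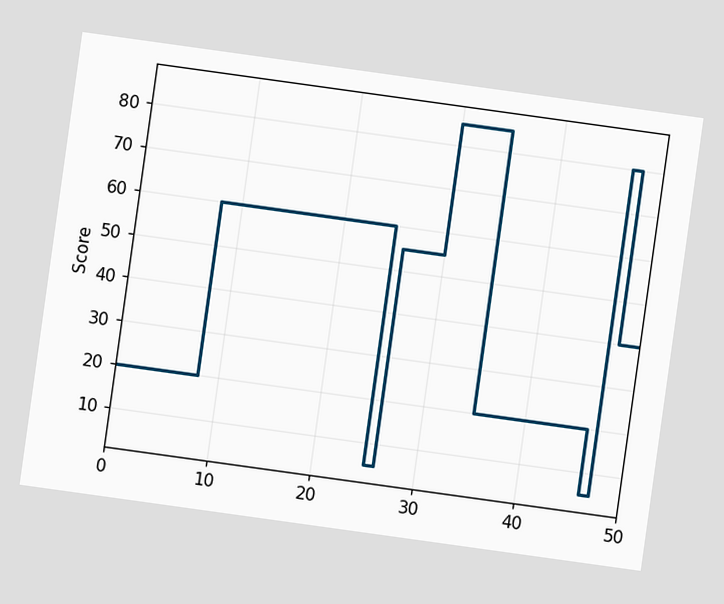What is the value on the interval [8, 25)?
The chart is tilted about 8° clockwise. On [8, 25) the step sits at 60.

60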